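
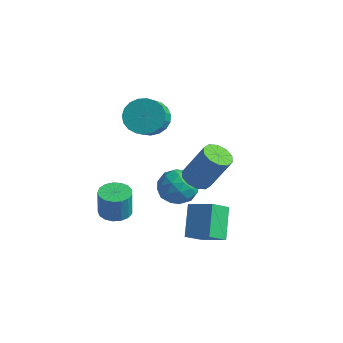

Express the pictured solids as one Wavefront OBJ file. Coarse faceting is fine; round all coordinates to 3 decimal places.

v -2.412 -2.265 -3.863
v -1.961 -1.568 -3.856
v -1.877 -1.639 -2.35
v -2.328 -2.335 -2.357
v -2.335 -1.439 -3.829
v -2.252 -1.509 -2.323
v -2.728 -1.499 -3.81
v -2.644 -1.569 -2.304
v -3.048 -1.734 -3.803
v -2.964 -1.805 -2.297
v -3.222 -2.091 -3.81
v -3.138 -2.162 -2.304
v -3.211 -2.488 -3.829
v -3.127 -2.558 -2.323
v -3.016 -2.834 -3.856
v -2.933 -2.904 -2.35
v -2.684 -3.049 -3.885
v -2.6 -3.119 -2.379
v -2.289 -3.084 -3.908
v -2.205 -3.155 -2.402
v -1.922 -2.932 -3.921
v -1.838 -3.003 -2.415
v -1.667 -2.627 -3.921
v -1.584 -2.698 -2.415
v -1.584 -2.239 -3.908
v -1.5 -2.31 -2.402
v -1.689 -1.857 -3.884
v -1.606 -1.927 -2.378
v -1.989 -0.264 2.038
v -1.054 -0.117 1.631
v -0.516 -1.089 2.515
v -1.451 -1.236 2.922
v -1.059 0.17 1.949
v -0.521 -0.802 2.833
v -1.224 0.382 2.283
v -0.687 -0.591 3.167
v -1.522 0.482 2.574
v -0.984 -0.491 3.458
v -1.901 0.453 2.772
v -1.363 -0.519 3.657
v -2.294 0.3 2.844
v -1.757 -0.672 3.728
v -2.635 0.05 2.776
v -2.097 -0.922 3.66
v -2.864 -0.255 2.58
v -2.327 -1.227 3.465
v -2.942 -0.561 2.291
v -2.404 -1.533 3.175
v -2.855 -0.815 1.958
v -2.317 -1.788 2.842
v -2.618 -0.975 1.639
v -2.08 -1.947 2.523
v -2.273 -1.011 1.388
v -1.735 -1.984 2.273
v -1.878 -0.919 1.25
v -1.34 -1.891 2.135
v -1.502 -0.713 1.249
v -0.965 -1.685 2.133
v -1.211 -0.429 1.383
v -0.673 -1.401 2.268
v -0.672 1.469 -2.493
v -0.055 0.893 -3.189
v -2.085 0.507 -2.951
v -1.468 -0.069 -3.647
v -1.322 -0.175 -2.568
v -0.448 0.419 -2.285
v -1.692 0.981 -3.855
v -0.818 1.575 -3.572
v -0.685 0.592 -4.03
v -0.457 -0.123 -3.235
v -1.683 1.523 -2.905
v -1.455 0.808 -2.11
v -0.239 1.265 -2.801
v -1.901 0.135 -3.339
v -1.815 0.072 -2.705
v -1.452 -0.266 -3.114
v -0.471 0.986 -2.27
v -0.108 0.648 -2.678
v -0.853 0.02 -2.314
v -2.032 0.752 -3.462
v -1.669 0.414 -3.87
v -0.688 1.666 -3.026
v -0.325 1.328 -3.435
v -1.287 1.38 -3.826
v -0.247 0.749 -3.704
v -1.078 0.185 -3.973
v -1.209 0.802 -4.096
v -0.696 1.151 -3.929
v -0.113 0.329 -3.237
v -0.943 -0.236 -3.506
v -0.857 -0.299 -2.872
v -0.344 0.051 -2.706
v -0.483 0.152 -3.731
v -1.197 1.636 -2.634
v -2.027 1.071 -2.903
v -1.796 1.349 -3.434
v -1.283 1.699 -3.268
v -1.062 1.215 -2.167
v -1.893 0.651 -2.436
v -1.444 0.249 -2.211
v -0.931 0.598 -2.044
v -1.657 1.248 -2.409
v 0.685 0.058 -1.179
v 1.399 -0.098 -1.481
v 2.308 0.386 0.417
v 1.595 0.542 0.719
v 1.303 0.375 -1.556
v 2.212 0.859 0.343
v 0.972 0.727 -1.487
v 1.881 1.211 0.412
v 0.531 0.823 -1.3
v 1.44 1.307 0.598
v 0.149 0.627 -1.068
v 1.058 1.111 0.831
v -0.028 0.214 -0.877
v 0.881 0.698 1.021
v 0.068 -0.259 -0.803
v 0.977 0.225 1.096
v 0.399 -0.611 -0.872
v 1.308 -0.127 1.027
v 0.84 -0.707 -1.058
v 1.749 -0.223 0.84
v 1.222 -0.511 -1.291
v 2.131 -0.027 0.608
v 2.01 -2.244 -3.289
v 1.246 -1.162 -2.012
v 2.152 -1.224 -4.067
v 1.388 -0.143 -2.789
v 3.292 -1.997 -2.731
v 2.528 -0.916 -1.453
v 3.434 -0.978 -3.508
v 2.67 0.104 -2.231
f 2 1 5
f 2 5 3
f 3 5 6
f 3 6 4
f 5 1 7
f 5 7 6
f 6 7 8
f 6 8 4
f 7 1 9
f 7 9 8
f 8 9 10
f 8 10 4
f 9 1 11
f 9 11 10
f 10 11 12
f 10 12 4
f 11 1 13
f 11 13 12
f 12 13 14
f 12 14 4
f 13 1 15
f 13 15 14
f 14 15 16
f 14 16 4
f 15 1 17
f 15 17 16
f 16 17 18
f 16 18 4
f 17 1 19
f 17 19 18
f 18 19 20
f 18 20 4
f 19 1 21
f 19 21 20
f 20 21 22
f 20 22 4
f 21 1 23
f 21 23 22
f 22 23 24
f 22 24 4
f 23 1 25
f 23 25 24
f 24 25 26
f 24 26 4
f 25 1 27
f 25 27 26
f 26 27 28
f 26 28 4
f 27 1 2
f 27 2 28
f 28 2 3
f 28 3 4
f 30 29 33
f 30 33 31
f 31 33 34
f 31 34 32
f 33 29 35
f 33 35 34
f 34 35 36
f 34 36 32
f 35 29 37
f 35 37 36
f 36 37 38
f 36 38 32
f 37 29 39
f 37 39 38
f 38 39 40
f 38 40 32
f 39 29 41
f 39 41 40
f 40 41 42
f 40 42 32
f 41 29 43
f 41 43 42
f 42 43 44
f 42 44 32
f 43 29 45
f 43 45 44
f 44 45 46
f 44 46 32
f 45 29 47
f 45 47 46
f 46 47 48
f 46 48 32
f 47 29 49
f 47 49 48
f 48 49 50
f 48 50 32
f 49 29 51
f 49 51 50
f 50 51 52
f 50 52 32
f 51 29 53
f 51 53 52
f 52 53 54
f 52 54 32
f 53 29 55
f 53 55 54
f 54 55 56
f 54 56 32
f 55 29 57
f 55 57 56
f 56 57 58
f 56 58 32
f 57 29 59
f 57 59 58
f 58 59 60
f 58 60 32
f 59 29 30
f 59 30 60
f 60 30 31
f 60 31 32
f 61 98 77
f 98 72 101
f 77 101 66
f 98 101 77
f 61 77 73
f 77 66 78
f 73 78 62
f 77 78 73
f 61 73 82
f 73 62 83
f 82 83 68
f 73 83 82
f 61 82 94
f 82 68 97
f 94 97 71
f 82 97 94
f 61 94 98
f 94 71 102
f 98 102 72
f 94 102 98
f 62 78 89
f 78 66 92
f 89 92 70
f 78 92 89
f 66 101 79
f 101 72 100
f 79 100 65
f 101 100 79
f 72 102 99
f 102 71 95
f 99 95 63
f 102 95 99
f 71 97 96
f 97 68 84
f 96 84 67
f 97 84 96
f 68 83 88
f 83 62 85
f 88 85 69
f 83 85 88
f 64 90 76
f 90 70 91
f 76 91 65
f 90 91 76
f 64 76 74
f 76 65 75
f 74 75 63
f 76 75 74
f 64 74 81
f 74 63 80
f 81 80 67
f 74 80 81
f 64 81 86
f 81 67 87
f 86 87 69
f 81 87 86
f 64 86 90
f 86 69 93
f 90 93 70
f 86 93 90
f 65 91 79
f 91 70 92
f 79 92 66
f 91 92 79
f 63 75 99
f 75 65 100
f 99 100 72
f 75 100 99
f 67 80 96
f 80 63 95
f 96 95 71
f 80 95 96
f 69 87 88
f 87 67 84
f 88 84 68
f 87 84 88
f 70 93 89
f 93 69 85
f 89 85 62
f 93 85 89
f 104 103 107
f 104 107 105
f 105 107 108
f 105 108 106
f 107 103 109
f 107 109 108
f 108 109 110
f 108 110 106
f 109 103 111
f 109 111 110
f 110 111 112
f 110 112 106
f 111 103 113
f 111 113 112
f 112 113 114
f 112 114 106
f 113 103 115
f 113 115 114
f 114 115 116
f 114 116 106
f 115 103 117
f 115 117 116
f 116 117 118
f 116 118 106
f 117 103 119
f 117 119 118
f 118 119 120
f 118 120 106
f 119 103 121
f 119 121 120
f 120 121 122
f 120 122 106
f 121 103 123
f 121 123 122
f 122 123 124
f 122 124 106
f 123 103 104
f 123 104 124
f 124 104 105
f 124 105 106
f 126 128 125
f 129 126 125
f 125 128 127
f 127 129 125
f 126 132 128
f 130 126 129
f 130 132 126
f 128 132 127
f 131 129 127
f 127 132 131
f 131 130 129
f 132 130 131



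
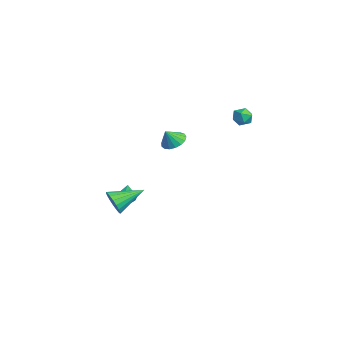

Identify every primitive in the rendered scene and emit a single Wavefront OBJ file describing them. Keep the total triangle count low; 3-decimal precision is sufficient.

v -0.981 4.241 3.142
v -0.355 4.03 3.318
v -1.245 3.21 2.842
v -0.619 2.999 3.018
v -1.061 3.198 3.5
v -0.898 3.835 3.685
v -0.702 3.405 2.475
v -0.539 4.042 2.66
v -0.183 3.513 2.906
v -0.405 3.385 3.54
v -1.195 3.855 2.62
v -1.417 3.727 3.254
v -2.663 -2.644 -3.304
v -2.442 -2.439 -2.797
v -3.837 -2.236 -2.956
v -2.419 -2.206 -2.994
v -2.462 -2.09 -3.273
v -2.559 -2.123 -3.561
v -2.683 -2.296 -3.78
v -2.803 -2.561 -3.871
v -2.885 -2.849 -3.811
v -2.908 -3.082 -3.614
v -2.865 -3.198 -3.335
v -2.768 -3.165 -3.047
v -2.643 -2.992 -2.828
v -2.524 -2.727 -2.737
v 0.974 -0.941 2.587
v 1.712 -1.06 2.4
v 1.106 -1.459 3.433
v 1.719 -0.745 2.592
v 1.556 -0.475 2.783
v 1.26 -0.312 2.929
v 0.898 -0.293 2.997
v 0.554 -0.422 2.971
v 0.306 -0.67 2.857
v 0.211 -0.98 2.682
v 0.291 -1.281 2.485
v 0.528 -1.504 2.311
v 0.867 -1.598 2.201
v 1.23 -1.541 2.179
v 1.535 -1.347 2.251
v 2.416 -4.77 -0.941
v 2.741 -5.031 -0.223
v 2.324 -3.01 -0.259
v 3.039 -4.939 -0.42
v 3.215 -4.814 -0.72
v 3.232 -4.68 -1.064
v 3.088 -4.564 -1.383
v 2.81 -4.488 -1.615
v 2.455 -4.469 -1.714
v 2.092 -4.509 -1.659
v 1.793 -4.601 -1.462
v 1.617 -4.726 -1.162
v 1.6 -4.86 -0.819
v 1.745 -4.977 -0.499
v 2.022 -5.052 -0.267
v 2.377 -5.071 -0.169
f 1 12 6
f 1 6 2
f 1 2 8
f 1 8 11
f 1 11 12
f 2 6 10
f 6 12 5
f 12 11 3
f 11 8 7
f 8 2 9
f 4 10 5
f 4 5 3
f 4 3 7
f 4 7 9
f 4 9 10
f 5 10 6
f 3 5 12
f 7 3 11
f 9 7 8
f 10 9 2
f 14 13 16
f 14 16 15
f 16 13 17
f 16 17 15
f 17 13 18
f 17 18 15
f 18 13 19
f 18 19 15
f 19 13 20
f 19 20 15
f 20 13 21
f 20 21 15
f 21 13 22
f 21 22 15
f 22 13 23
f 22 23 15
f 23 13 24
f 23 24 15
f 24 13 25
f 24 25 15
f 25 13 26
f 25 26 15
f 26 13 14
f 26 14 15
f 28 27 30
f 28 30 29
f 30 27 31
f 30 31 29
f 31 27 32
f 31 32 29
f 32 27 33
f 32 33 29
f 33 27 34
f 33 34 29
f 34 27 35
f 34 35 29
f 35 27 36
f 35 36 29
f 36 27 37
f 36 37 29
f 37 27 38
f 37 38 29
f 38 27 39
f 38 39 29
f 39 27 40
f 39 40 29
f 40 27 41
f 40 41 29
f 41 27 28
f 41 28 29
f 43 42 45
f 43 45 44
f 45 42 46
f 45 46 44
f 46 42 47
f 46 47 44
f 47 42 48
f 47 48 44
f 48 42 49
f 48 49 44
f 49 42 50
f 49 50 44
f 50 42 51
f 50 51 44
f 51 42 52
f 51 52 44
f 52 42 53
f 52 53 44
f 53 42 54
f 53 54 44
f 54 42 55
f 54 55 44
f 55 42 56
f 55 56 44
f 56 42 57
f 56 57 44
f 57 42 43
f 57 43 44



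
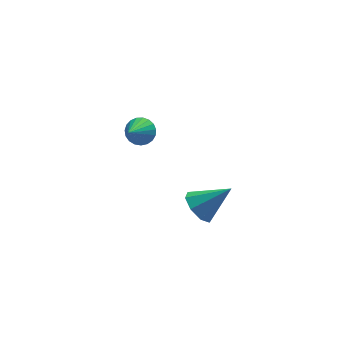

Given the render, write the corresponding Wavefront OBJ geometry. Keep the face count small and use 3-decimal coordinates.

v -0.017 -1.847 -0.261
v 0.596 -1.975 -1.015
v 1.497 -2.033 1.001
v 0.524 -1.253 -0.823
v 0.135 -0.88 -0.301
v -0.343 -1.073 0.244
v -0.63 -1.72 0.493
v -0.558 -2.441 0.301
v -0.169 -2.815 -0.221
v 0.309 -2.621 -0.766
v -1.306 4.573 -0.014
v -0.637 4.533 0.458
v -2.174 3.407 1.114
v -0.807 4.794 0.597
v -1.063 5.017 0.631
v -1.361 5.163 0.553
v -1.65 5.207 0.377
v -1.879 5.141 0.133
v -2.009 4.978 -0.136
v -2.018 4.744 -0.384
v -1.904 4.481 -0.569
v -1.686 4.234 -0.657
v -1.403 4.045 -0.634
v -1.103 3.948 -0.504
v -0.838 3.959 -0.29
v -0.655 4.076 -0.027
v -0.584 4.279 0.237
f 2 1 4
f 2 4 3
f 4 1 5
f 4 5 3
f 5 1 6
f 5 6 3
f 6 1 7
f 6 7 3
f 7 1 8
f 7 8 3
f 8 1 9
f 8 9 3
f 9 1 10
f 9 10 3
f 10 1 2
f 10 2 3
f 12 11 14
f 12 14 13
f 14 11 15
f 14 15 13
f 15 11 16
f 15 16 13
f 16 11 17
f 16 17 13
f 17 11 18
f 17 18 13
f 18 11 19
f 18 19 13
f 19 11 20
f 19 20 13
f 20 11 21
f 20 21 13
f 21 11 22
f 21 22 13
f 22 11 23
f 22 23 13
f 23 11 24
f 23 24 13
f 24 11 25
f 24 25 13
f 25 11 26
f 25 26 13
f 26 11 27
f 26 27 13
f 27 11 12
f 27 12 13



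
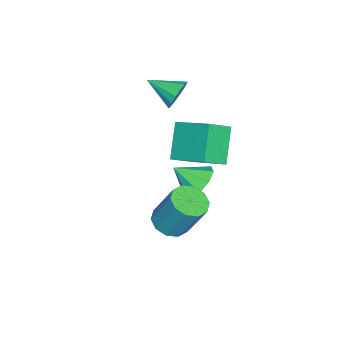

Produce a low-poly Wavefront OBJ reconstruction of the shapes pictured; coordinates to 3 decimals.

v -0.792 0.72 2.6
v -0.156 2.501 3.49
v -1.713 1.417 1.864
v -1.077 3.198 2.753
v 0.537 0.962 1.167
v 1.173 2.743 2.056
v -0.384 1.659 0.43
v 0.252 3.44 1.32
v -2.148 1.365 -2.666
v -1.194 1.742 -2.443
v -1.912 0.215 -1.734
v -1.678 2.013 -1.987
v -2.382 1.981 -1.848
v -2.976 1.661 -2.092
v -3.184 1.202 -2.605
v -2.906 0.82 -3.147
v -2.274 0.693 -3.463
v -1.583 0.881 -3.407
v -1.157 1.295 -3.004
v 2.422 1.653 -1.329
v 3.027 2.232 -1.685
v 3.224 3.206 0.233
v 2.618 2.627 0.589
v 2.515 2.456 -1.746
v 2.712 3.43 0.172
v 1.967 2.374 -1.648
v 2.164 3.348 0.27
v 1.593 2.016 -1.428
v 1.79 2.99 0.49
v 1.535 1.52 -1.17
v 1.732 2.494 0.748
v 1.816 1.074 -0.973
v 2.013 2.048 0.945
v 2.328 0.85 -0.912
v 2.525 1.824 1.006
v 2.876 0.932 -1.01
v 3.073 1.906 0.908
v 3.25 1.29 -1.23
v 3.447 2.264 0.688
v 3.308 1.786 -1.488
v 3.505 2.76 0.43
v -3.058 0.022 2.493
v -2.7 0.272 3.21
v -3.142 -1.502 3.067
v -3.127 0.32 3.275
v -3.536 0.288 3.13
v -3.817 0.185 2.815
v -3.894 0.037 2.413
v -3.748 -0.114 2.033
v -3.417 -0.229 1.776
v -2.989 -0.277 1.711
v -2.58 -0.245 1.855
v -2.3 -0.142 2.171
v -2.222 0.006 2.572
v -2.369 0.157 2.953
f 2 4 1
f 5 2 1
f 1 4 3
f 3 5 1
f 2 8 4
f 6 2 5
f 6 8 2
f 4 8 3
f 7 5 3
f 3 8 7
f 7 6 5
f 8 6 7
f 10 9 12
f 10 12 11
f 12 9 13
f 12 13 11
f 13 9 14
f 13 14 11
f 14 9 15
f 14 15 11
f 15 9 16
f 15 16 11
f 16 9 17
f 16 17 11
f 17 9 18
f 17 18 11
f 18 9 19
f 18 19 11
f 19 9 10
f 19 10 11
f 21 20 24
f 21 24 22
f 22 24 25
f 22 25 23
f 24 20 26
f 24 26 25
f 25 26 27
f 25 27 23
f 26 20 28
f 26 28 27
f 27 28 29
f 27 29 23
f 28 20 30
f 28 30 29
f 29 30 31
f 29 31 23
f 30 20 32
f 30 32 31
f 31 32 33
f 31 33 23
f 32 20 34
f 32 34 33
f 33 34 35
f 33 35 23
f 34 20 36
f 34 36 35
f 35 36 37
f 35 37 23
f 36 20 38
f 36 38 37
f 37 38 39
f 37 39 23
f 38 20 40
f 38 40 39
f 39 40 41
f 39 41 23
f 40 20 21
f 40 21 41
f 41 21 22
f 41 22 23
f 43 42 45
f 43 45 44
f 45 42 46
f 45 46 44
f 46 42 47
f 46 47 44
f 47 42 48
f 47 48 44
f 48 42 49
f 48 49 44
f 49 42 50
f 49 50 44
f 50 42 51
f 50 51 44
f 51 42 52
f 51 52 44
f 52 42 53
f 52 53 44
f 53 42 54
f 53 54 44
f 54 42 55
f 54 55 44
f 55 42 43
f 55 43 44



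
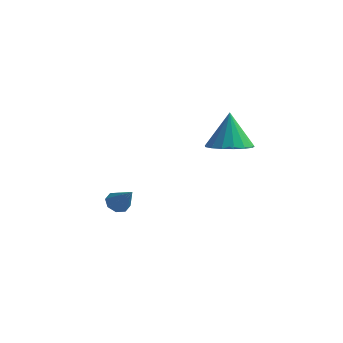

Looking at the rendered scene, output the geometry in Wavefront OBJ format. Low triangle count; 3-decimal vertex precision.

v 1.344 2.012 3.256
v 1.848 1.34 3.518
v 1.136 2.428 4.724
v 2.121 1.657 3.467
v 2.216 2.055 3.368
v 2.112 2.443 3.243
v 1.831 2.733 3.121
v 1.439 2.858 3.03
v 1.026 2.789 2.991
v 0.685 2.542 3.012
v 0.496 2.174 3.089
v 0.5 1.769 3.205
v 0.699 1.42 3.332
v 1.045 1.206 3.441
v 1.46 1.177 3.508
v -3.431 2.408 -0.88
v -3.064 2.705 -1.098
v -2.609 2.052 0.02
v -3.278 2.901 -0.825
v -3.581 2.809 -0.585
v -3.797 2.481 -0.518
v -3.798 2.11 -0.662
v -3.585 1.914 -0.935
v -3.281 2.007 -1.175
v -3.066 2.334 -1.243
f 2 1 4
f 2 4 3
f 4 1 5
f 4 5 3
f 5 1 6
f 5 6 3
f 6 1 7
f 6 7 3
f 7 1 8
f 7 8 3
f 8 1 9
f 8 9 3
f 9 1 10
f 9 10 3
f 10 1 11
f 10 11 3
f 11 1 12
f 11 12 3
f 12 1 13
f 12 13 3
f 13 1 14
f 13 14 3
f 14 1 15
f 14 15 3
f 15 1 2
f 15 2 3
f 17 16 19
f 17 19 18
f 19 16 20
f 19 20 18
f 20 16 21
f 20 21 18
f 21 16 22
f 21 22 18
f 22 16 23
f 22 23 18
f 23 16 24
f 23 24 18
f 24 16 25
f 24 25 18
f 25 16 17
f 25 17 18



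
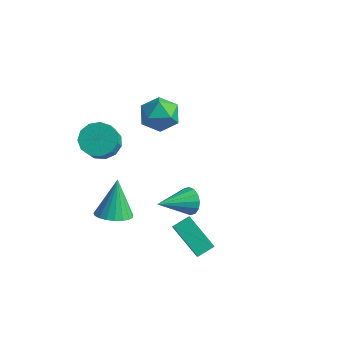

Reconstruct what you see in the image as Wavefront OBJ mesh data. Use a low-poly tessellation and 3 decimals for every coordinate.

v 1.837 -2.063 -0.625
v 2.39 -2.7 0.27
v 2.189 -1.256 -0.269
v 2.743 -1.893 0.626
v 3.477 -2.267 -1.786
v 4.031 -2.904 -0.891
v 3.83 -1.46 -1.43
v 4.383 -2.097 -0.535
v -2.849 3.799 1.492
v -1.89 3.193 1.442
v -3.67 2.427 2.398
v -2.711 1.821 2.348
v -2.762 2.75 2.998
v -2.254 3.598 2.438
v -3.306 2.022 1.402
v -2.798 2.87 0.842
v -2.172 2.094 1.386
v -1.836 2.545 2.373
v -3.724 3.075 1.467
v -3.388 3.526 2.454
v -1.379 -2.574 -1.292
v -0.496 -2.172 -1.284
v -1.781 -1.726 0.632
v -0.718 -1.884 -1.458
v -1.054 -1.714 -1.603
v -1.446 -1.694 -1.694
v -1.827 -1.825 -1.715
v -2.13 -2.086 -1.664
v -2.303 -2.432 -1.548
v -2.317 -2.802 -1.388
v -2.168 -3.132 -1.211
v -1.883 -3.366 -1.048
v -1.51 -3.463 -0.927
v -1.115 -3.406 -0.869
v -0.765 -3.206 -0.885
v -0.522 -2.896 -0.97
v -0.427 -2.53 -1.111
v 2.052 -0.991 0.692
v 2.407 -1.37 0.097
v 1.428 -2.669 1.388
v 2.688 -1.352 0.393
v 2.799 -1.237 0.77
v 2.709 -1.056 1.125
v 2.444 -0.858 1.365
v 2.073 -0.696 1.425
v 1.697 -0.612 1.288
v 1.416 -0.631 0.992
v 1.305 -0.746 0.615
v 1.394 -0.926 0.259
v 1.66 -1.124 0.02
v 2.03 -1.287 -0.04
v -2.696 -1.738 3.061
v -1.798 -1.798 2.672
v -1.406 -2.541 3.69
v -2.304 -2.482 4.079
v -1.798 -1.352 2.997
v -1.406 -2.095 4.016
v -2.082 -1.028 3.343
v -1.69 -1.771 4.361
v -2.562 -0.93 3.599
v -2.17 -1.674 4.617
v -3.084 -1.089 3.684
v -2.692 -1.832 4.702
v -3.483 -1.454 3.571
v -3.091 -2.197 4.59
v -3.632 -1.909 3.297
v -3.24 -2.652 4.315
v -3.484 -2.31 2.947
v -3.092 -3.053 3.965
v -3.086 -2.53 2.634
v -2.694 -3.273 3.652
v -2.564 -2.498 2.456
v -2.172 -3.241 3.474
v -2.084 -2.225 2.47
v -1.692 -2.968 3.488
f 2 4 1
f 5 2 1
f 1 4 3
f 3 5 1
f 2 8 4
f 6 2 5
f 6 8 2
f 4 8 3
f 7 5 3
f 3 8 7
f 7 6 5
f 8 6 7
f 9 20 14
f 9 14 10
f 9 10 16
f 9 16 19
f 9 19 20
f 10 14 18
f 14 20 13
f 20 19 11
f 19 16 15
f 16 10 17
f 12 18 13
f 12 13 11
f 12 11 15
f 12 15 17
f 12 17 18
f 13 18 14
f 11 13 20
f 15 11 19
f 17 15 16
f 18 17 10
f 22 21 24
f 22 24 23
f 24 21 25
f 24 25 23
f 25 21 26
f 25 26 23
f 26 21 27
f 26 27 23
f 27 21 28
f 27 28 23
f 28 21 29
f 28 29 23
f 29 21 30
f 29 30 23
f 30 21 31
f 30 31 23
f 31 21 32
f 31 32 23
f 32 21 33
f 32 33 23
f 33 21 34
f 33 34 23
f 34 21 35
f 34 35 23
f 35 21 36
f 35 36 23
f 36 21 37
f 36 37 23
f 37 21 22
f 37 22 23
f 39 38 41
f 39 41 40
f 41 38 42
f 41 42 40
f 42 38 43
f 42 43 40
f 43 38 44
f 43 44 40
f 44 38 45
f 44 45 40
f 45 38 46
f 45 46 40
f 46 38 47
f 46 47 40
f 47 38 48
f 47 48 40
f 48 38 49
f 48 49 40
f 49 38 50
f 49 50 40
f 50 38 51
f 50 51 40
f 51 38 39
f 51 39 40
f 53 52 56
f 53 56 54
f 54 56 57
f 54 57 55
f 56 52 58
f 56 58 57
f 57 58 59
f 57 59 55
f 58 52 60
f 58 60 59
f 59 60 61
f 59 61 55
f 60 52 62
f 60 62 61
f 61 62 63
f 61 63 55
f 62 52 64
f 62 64 63
f 63 64 65
f 63 65 55
f 64 52 66
f 64 66 65
f 65 66 67
f 65 67 55
f 66 52 68
f 66 68 67
f 67 68 69
f 67 69 55
f 68 52 70
f 68 70 69
f 69 70 71
f 69 71 55
f 70 52 72
f 70 72 71
f 71 72 73
f 71 73 55
f 72 52 74
f 72 74 73
f 73 74 75
f 73 75 55
f 74 52 53
f 74 53 75
f 75 53 54
f 75 54 55



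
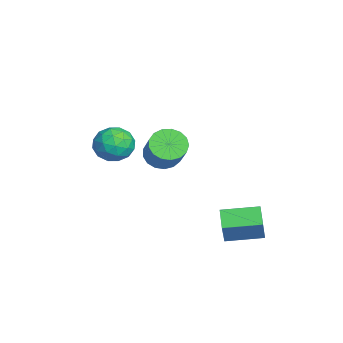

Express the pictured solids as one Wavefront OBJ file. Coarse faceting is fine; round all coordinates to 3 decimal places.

v -4.422 0.522 -1.695
v -3.777 0.571 -2.335
v -2.432 0.766 -0.965
v -3.078 0.718 -0.325
v -3.897 0.985 -2.277
v -2.553 1.181 -0.906
v -4.138 1.294 -2.085
v -2.793 1.489 -0.714
v -4.443 1.425 -1.804
v -3.098 1.621 -0.433
v -4.744 1.35 -1.498
v -3.399 1.546 -0.127
v -4.971 1.085 -1.237
v -3.626 1.281 0.133
v -5.073 0.691 -1.081
v -3.728 0.887 0.289
v -5.025 0.259 -1.066
v -3.68 0.455 0.304
v -4.839 -0.114 -1.195
v -3.495 0.082 0.175
v -4.558 -0.34 -1.439
v -3.213 -0.145 -0.068
v -4.246 -0.369 -1.741
v -2.901 -0.174 -0.37
v -3.974 -0.194 -2.033
v -2.629 0.001 -0.662
v -3.805 0.145 -2.247
v -2.46 0.341 -0.877
v -0.6 -1.304 0.581
v 0.297 -1.251 0.966
v -1.017 -2.349 1.694
v -0.12 -2.296 2.079
v -0.725 -1.53 2.142
v -0.467 -0.885 1.454
v -0.253 -2.715 1.206
v 0.005 -2.07 0.518
v 0.512 -2.123 1.353
v 0.22 -1.391 1.931
v -0.94 -2.209 0.729
v -1.232 -1.477 1.307
v -0.115 -1.186 0.676
v -0.605 -2.414 1.984
v -0.96 -1.964 2.021
v -0.433 -1.933 2.248
v -0.564 -0.971 0.962
v -0.037 -0.939 1.189
v -0.637 -1.103 1.88
v -0.683 -2.661 1.471
v -0.156 -2.629 1.698
v -0.287 -1.667 0.412
v 0.24 -1.636 0.639
v -0.083 -2.497 0.78
v 0.538 -1.668 1.129
v 0.294 -2.281 1.784
v 0.215 -2.528 1.271
v 0.367 -2.149 0.866
v 0.367 -1.237 1.469
v 0.122 -1.851 2.124
v -0.233 -1.401 2.16
v -0.082 -1.021 1.756
v 0.493 -1.75 1.696
v -0.842 -1.749 0.536
v -1.087 -2.363 1.191
v -0.638 -2.579 0.904
v -0.487 -2.199 0.5
v -1.014 -1.319 0.876
v -1.258 -1.932 1.531
v -1.087 -1.451 1.794
v -0.935 -1.072 1.389
v -1.213 -1.85 0.964
v -0.522 2.887 -3.946
v 0.156 2.701 -2.656
v -0.428 4.632 -3.744
v 0.25 4.447 -2.453
v 0.47 2.893 -4.467
v 1.148 2.708 -3.176
v 0.564 4.639 -4.264
v 1.242 4.453 -2.974
f 2 1 5
f 2 5 3
f 3 5 6
f 3 6 4
f 5 1 7
f 5 7 6
f 6 7 8
f 6 8 4
f 7 1 9
f 7 9 8
f 8 9 10
f 8 10 4
f 9 1 11
f 9 11 10
f 10 11 12
f 10 12 4
f 11 1 13
f 11 13 12
f 12 13 14
f 12 14 4
f 13 1 15
f 13 15 14
f 14 15 16
f 14 16 4
f 15 1 17
f 15 17 16
f 16 17 18
f 16 18 4
f 17 1 19
f 17 19 18
f 18 19 20
f 18 20 4
f 19 1 21
f 19 21 20
f 20 21 22
f 20 22 4
f 21 1 23
f 21 23 22
f 22 23 24
f 22 24 4
f 23 1 25
f 23 25 24
f 24 25 26
f 24 26 4
f 25 1 27
f 25 27 26
f 26 27 28
f 26 28 4
f 27 1 2
f 27 2 28
f 28 2 3
f 28 3 4
f 29 66 45
f 66 40 69
f 45 69 34
f 66 69 45
f 29 45 41
f 45 34 46
f 41 46 30
f 45 46 41
f 29 41 50
f 41 30 51
f 50 51 36
f 41 51 50
f 29 50 62
f 50 36 65
f 62 65 39
f 50 65 62
f 29 62 66
f 62 39 70
f 66 70 40
f 62 70 66
f 30 46 57
f 46 34 60
f 57 60 38
f 46 60 57
f 34 69 47
f 69 40 68
f 47 68 33
f 69 68 47
f 40 70 67
f 70 39 63
f 67 63 31
f 70 63 67
f 39 65 64
f 65 36 52
f 64 52 35
f 65 52 64
f 36 51 56
f 51 30 53
f 56 53 37
f 51 53 56
f 32 58 44
f 58 38 59
f 44 59 33
f 58 59 44
f 32 44 42
f 44 33 43
f 42 43 31
f 44 43 42
f 32 42 49
f 42 31 48
f 49 48 35
f 42 48 49
f 32 49 54
f 49 35 55
f 54 55 37
f 49 55 54
f 32 54 58
f 54 37 61
f 58 61 38
f 54 61 58
f 33 59 47
f 59 38 60
f 47 60 34
f 59 60 47
f 31 43 67
f 43 33 68
f 67 68 40
f 43 68 67
f 35 48 64
f 48 31 63
f 64 63 39
f 48 63 64
f 37 55 56
f 55 35 52
f 56 52 36
f 55 52 56
f 38 61 57
f 61 37 53
f 57 53 30
f 61 53 57
f 72 74 71
f 75 72 71
f 71 74 73
f 73 75 71
f 72 78 74
f 76 72 75
f 76 78 72
f 74 78 73
f 77 75 73
f 73 78 77
f 77 76 75
f 78 76 77



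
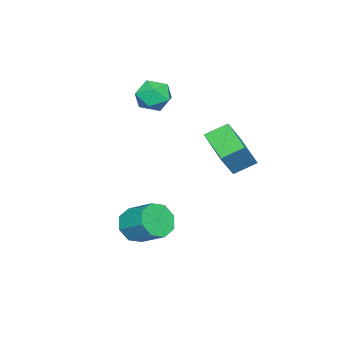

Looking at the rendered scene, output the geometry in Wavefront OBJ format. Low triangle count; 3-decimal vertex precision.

v 2.097 -0.454 -2.926
v 2.626 -1.057 -2.188
v 2.992 0.45 -1.217
v 2.463 1.054 -1.954
v 3.127 -0.786 -2.798
v 3.493 0.721 -1.826
v 3.025 -0.32 -3.482
v 3.391 1.187 -2.511
v 2.379 0.068 -3.841
v 2.745 1.575 -2.869
v 1.568 0.15 -3.663
v 1.934 1.657 -2.692
v 1.067 -0.121 -3.054
v 1.433 1.386 -2.082
v 1.169 -0.587 -2.369
v 1.535 0.92 -1.398
v 1.815 -0.975 -2.011
v 2.181 0.532 -1.039
v -2.888 -1.191 3.603
v -2.469 -1.875 4.393
v -3.731 -2.605 2.827
v -3.312 -3.289 3.617
v -4.093 -2.526 3.889
v -3.571 -1.652 4.369
v -2.629 -2.828 2.851
v -2.107 -1.954 3.331
v -2.309 -2.886 3.928
v -3.214 -2.699 4.57
v -2.986 -1.781 2.65
v -3.891 -1.594 3.292
v -2.856 2.922 1.763
v -1.648 2.792 3.377
v -1.652 4.444 0.985
v -0.445 4.313 2.599
v -2.075 1.967 1.101
v -0.868 1.836 2.715
v -0.872 3.488 0.323
v 0.336 3.358 1.937
f 2 1 5
f 2 5 3
f 3 5 6
f 3 6 4
f 5 1 7
f 5 7 6
f 6 7 8
f 6 8 4
f 7 1 9
f 7 9 8
f 8 9 10
f 8 10 4
f 9 1 11
f 9 11 10
f 10 11 12
f 10 12 4
f 11 1 13
f 11 13 12
f 12 13 14
f 12 14 4
f 13 1 15
f 13 15 14
f 14 15 16
f 14 16 4
f 15 1 17
f 15 17 16
f 16 17 18
f 16 18 4
f 17 1 2
f 17 2 18
f 18 2 3
f 18 3 4
f 19 30 24
f 19 24 20
f 19 20 26
f 19 26 29
f 19 29 30
f 20 24 28
f 24 30 23
f 30 29 21
f 29 26 25
f 26 20 27
f 22 28 23
f 22 23 21
f 22 21 25
f 22 25 27
f 22 27 28
f 23 28 24
f 21 23 30
f 25 21 29
f 27 25 26
f 28 27 20
f 32 34 31
f 35 32 31
f 31 34 33
f 33 35 31
f 32 38 34
f 36 32 35
f 36 38 32
f 34 38 33
f 37 35 33
f 33 38 37
f 37 36 35
f 38 36 37



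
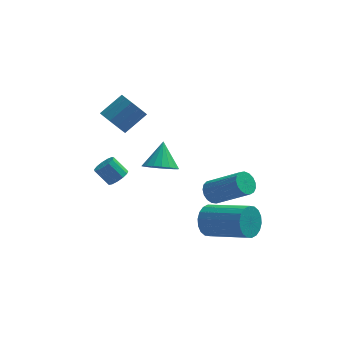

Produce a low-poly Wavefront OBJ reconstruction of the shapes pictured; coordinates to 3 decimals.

v 3.269 -0.536 -2.831
v 3.699 -0.433 -3.266
v 5.1 -1.202 -2.064
v 4.671 -1.304 -1.629
v 3.699 -0.183 -3.106
v 5.1 -0.952 -1.904
v 3.6 -0.014 -2.884
v 5.002 -0.783 -1.681
v 3.426 0.036 -2.649
v 4.827 -0.733 -1.446
v 3.216 -0.045 -2.455
v 4.617 -0.814 -1.253
v 3.018 -0.239 -2.348
v 4.419 -1.007 -1.146
v 2.878 -0.5 -2.352
v 4.279 -1.269 -1.15
v 2.827 -0.77 -2.465
v 4.228 -1.538 -1.263
v 2.878 -0.986 -2.663
v 4.279 -1.754 -1.46
v 3.018 -1.099 -2.898
v 4.419 -1.867 -1.696
v 3.216 -1.082 -3.119
v 4.618 -1.851 -1.916
v 3.426 -0.941 -3.273
v 4.828 -1.71 -2.071
v 3.601 -0.707 -3.327
v 5.002 -1.475 -2.124
v -1.024 -0.552 1.805
v -0.563 -0.505 1.216
v 0.364 0.059 1.985
v -0.096 0.012 2.575
v -0.786 -0.146 1.221
v 0.142 0.418 1.99
v -1.084 0.084 1.412
v -0.157 0.648 2.182
v -1.363 0.112 1.728
v -0.436 0.676 2.497
v -1.535 -0.07 2.069
v -0.608 0.493 2.838
v -1.544 -0.406 2.325
v -0.617 0.158 3.095
v -1.388 -0.788 2.417
v -0.461 -0.224 3.186
v -1.116 -1.095 2.315
v -0.189 -0.531 3.084
v -0.815 -1.229 2.05
v 0.112 -0.666 2.82
v -0.58 -1.149 1.708
v 0.347 -0.585 2.478
v -0.486 -0.879 1.397
v 0.441 -0.315 2.166
v 0.994 -0.536 -1.151
v 1.663 -0.94 -0.903
v 1.146 0.356 -0.109
v 1.799 -0.692 -1.134
v 1.776 -0.414 -1.369
v 1.598 -0.159 -1.56
v 1.3 0.021 -1.671
v 0.942 0.09 -1.679
v 0.594 0.036 -1.582
v 0.326 -0.131 -1.4
v 0.19 -0.379 -1.169
v 0.213 -0.657 -0.934
v 0.391 -0.912 -0.743
v 0.689 -1.092 -0.632
v 1.047 -1.161 -0.624
v 1.395 -1.107 -0.721
v -0.839 0.359 -2.509
v -0.402 0.519 -2.198
v -1.023 0.781 -1.46
v -1.461 0.621 -1.771
v -0.491 0.772 -2.363
v -1.112 1.034 -1.625
v -0.691 0.895 -2.575
v -1.312 1.157 -1.836
v -0.938 0.847 -2.765
v -1.559 1.109 -2.027
v -1.153 0.645 -2.875
v -1.774 0.907 -2.136
v -1.269 0.351 -2.868
v -1.89 0.613 -2.129
v -1.249 0.06 -2.748
v -1.87 0.322 -2.009
v -1.098 -0.136 -2.552
v -1.719 0.126 -1.813
v -0.866 -0.175 -2.342
v -1.487 0.087 -1.603
v -0.625 -0.044 -2.186
v -1.246 0.218 -1.447
v -0.452 0.214 -2.132
v -1.073 0.476 -1.393
v 3.023 -3.077 -2.659
v 3.431 -2.914 -3.34
v 5.124 -3.98 -2.581
v 4.717 -4.143 -1.901
v 3.512 -2.634 -3.128
v 5.206 -3.699 -2.37
v 3.497 -2.441 -2.824
v 5.191 -3.507 -2.066
v 3.388 -2.375 -2.487
v 5.082 -3.44 -1.728
v 3.206 -2.447 -2.184
v 4.9 -3.513 -1.425
v 2.989 -2.645 -1.975
v 4.683 -3.71 -1.217
v 2.778 -2.928 -1.902
v 4.472 -3.993 -1.143
v 2.616 -3.24 -1.979
v 4.309 -4.306 -1.22
v 2.534 -3.521 -2.19
v 4.228 -4.586 -1.432
v 2.549 -3.713 -2.494
v 4.243 -4.779 -1.736
v 2.658 -3.78 -2.832
v 4.352 -4.845 -2.073
v 2.84 -3.707 -3.135
v 4.534 -4.773 -2.376
v 3.057 -3.51 -3.343
v 4.751 -4.575 -2.585
v 3.268 -3.227 -3.417
v 4.962 -4.292 -2.658
f 2 1 5
f 2 5 3
f 3 5 6
f 3 6 4
f 5 1 7
f 5 7 6
f 6 7 8
f 6 8 4
f 7 1 9
f 7 9 8
f 8 9 10
f 8 10 4
f 9 1 11
f 9 11 10
f 10 11 12
f 10 12 4
f 11 1 13
f 11 13 12
f 12 13 14
f 12 14 4
f 13 1 15
f 13 15 14
f 14 15 16
f 14 16 4
f 15 1 17
f 15 17 16
f 16 17 18
f 16 18 4
f 17 1 19
f 17 19 18
f 18 19 20
f 18 20 4
f 19 1 21
f 19 21 20
f 20 21 22
f 20 22 4
f 21 1 23
f 21 23 22
f 22 23 24
f 22 24 4
f 23 1 25
f 23 25 24
f 24 25 26
f 24 26 4
f 25 1 27
f 25 27 26
f 26 27 28
f 26 28 4
f 27 1 2
f 27 2 28
f 28 2 3
f 28 3 4
f 30 29 33
f 30 33 31
f 31 33 34
f 31 34 32
f 33 29 35
f 33 35 34
f 34 35 36
f 34 36 32
f 35 29 37
f 35 37 36
f 36 37 38
f 36 38 32
f 37 29 39
f 37 39 38
f 38 39 40
f 38 40 32
f 39 29 41
f 39 41 40
f 40 41 42
f 40 42 32
f 41 29 43
f 41 43 42
f 42 43 44
f 42 44 32
f 43 29 45
f 43 45 44
f 44 45 46
f 44 46 32
f 45 29 47
f 45 47 46
f 46 47 48
f 46 48 32
f 47 29 49
f 47 49 48
f 48 49 50
f 48 50 32
f 49 29 51
f 49 51 50
f 50 51 52
f 50 52 32
f 51 29 30
f 51 30 52
f 52 30 31
f 52 31 32
f 54 53 56
f 54 56 55
f 56 53 57
f 56 57 55
f 57 53 58
f 57 58 55
f 58 53 59
f 58 59 55
f 59 53 60
f 59 60 55
f 60 53 61
f 60 61 55
f 61 53 62
f 61 62 55
f 62 53 63
f 62 63 55
f 63 53 64
f 63 64 55
f 64 53 65
f 64 65 55
f 65 53 66
f 65 66 55
f 66 53 67
f 66 67 55
f 67 53 68
f 67 68 55
f 68 53 54
f 68 54 55
f 70 69 73
f 70 73 71
f 71 73 74
f 71 74 72
f 73 69 75
f 73 75 74
f 74 75 76
f 74 76 72
f 75 69 77
f 75 77 76
f 76 77 78
f 76 78 72
f 77 69 79
f 77 79 78
f 78 79 80
f 78 80 72
f 79 69 81
f 79 81 80
f 80 81 82
f 80 82 72
f 81 69 83
f 81 83 82
f 82 83 84
f 82 84 72
f 83 69 85
f 83 85 84
f 84 85 86
f 84 86 72
f 85 69 87
f 85 87 86
f 86 87 88
f 86 88 72
f 87 69 89
f 87 89 88
f 88 89 90
f 88 90 72
f 89 69 91
f 89 91 90
f 90 91 92
f 90 92 72
f 91 69 70
f 91 70 92
f 92 70 71
f 92 71 72
f 94 93 97
f 94 97 95
f 95 97 98
f 95 98 96
f 97 93 99
f 97 99 98
f 98 99 100
f 98 100 96
f 99 93 101
f 99 101 100
f 100 101 102
f 100 102 96
f 101 93 103
f 101 103 102
f 102 103 104
f 102 104 96
f 103 93 105
f 103 105 104
f 104 105 106
f 104 106 96
f 105 93 107
f 105 107 106
f 106 107 108
f 106 108 96
f 107 93 109
f 107 109 108
f 108 109 110
f 108 110 96
f 109 93 111
f 109 111 110
f 110 111 112
f 110 112 96
f 111 93 113
f 111 113 112
f 112 113 114
f 112 114 96
f 113 93 115
f 113 115 114
f 114 115 116
f 114 116 96
f 115 93 117
f 115 117 116
f 116 117 118
f 116 118 96
f 117 93 119
f 117 119 118
f 118 119 120
f 118 120 96
f 119 93 121
f 119 121 120
f 120 121 122
f 120 122 96
f 121 93 94
f 121 94 122
f 122 94 95
f 122 95 96



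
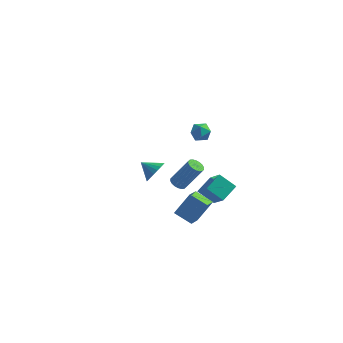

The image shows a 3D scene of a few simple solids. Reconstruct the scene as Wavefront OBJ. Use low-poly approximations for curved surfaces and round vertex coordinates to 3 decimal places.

v 0.626 0.242 3.648
v 0.998 0.744 3.795
v 1.382 -0.404 3.945
v 1.754 0.098 4.092
v 1.233 -0.031 4.444
v 0.766 0.369 4.261
v 1.614 -0.029 3.479
v 1.147 0.371 3.296
v 1.608 0.577 3.691
v 1.373 0.575 4.288
v 1.007 -0.235 3.452
v 0.772 -0.237 4.049
v -0.741 2.648 -2.55
v -0.435 2.25 -2.684
v 0.528 2.474 -1.144
v 0.221 2.872 -1.01
v -0.327 2.432 -2.778
v 0.636 2.656 -1.238
v -0.301 2.656 -2.827
v 0.662 2.88 -1.287
v -0.362 2.879 -2.821
v 0.6 3.103 -1.281
v -0.499 3.057 -2.761
v 0.464 3.281 -1.221
v -0.683 3.153 -2.66
v 0.28 3.377 -1.12
v -0.879 3.149 -2.537
v 0.084 3.373 -0.997
v -1.048 3.046 -2.416
v -0.085 3.27 -0.876
v -1.156 2.864 -2.322
v -0.193 3.088 -0.782
v -1.182 2.64 -2.273
v -0.219 2.864 -0.733
v -1.12 2.417 -2.279
v -0.158 2.641 -0.739
v -0.984 2.239 -2.339
v -0.021 2.463 -0.799
v -0.8 2.143 -2.44
v 0.163 2.367 -0.9
v -0.604 2.147 -2.563
v 0.359 2.371 -1.023
v 1.374 -2.22 -1.702
v 0.357 -1.968 -1.251
v 1.387 -1.09 -2.304
v 0.371 -0.838 -1.853
v 2.049 -1.602 -0.527
v 1.033 -1.35 -0.076
v 2.063 -0.472 -1.129
v 1.046 -0.22 -0.678
v 0.085 3.669 -3.859
v 0.858 2.748 -2.744
v 0.55 4.684 -3.343
v 1.323 3.763 -2.228
v 1.057 3.597 -4.592
v 1.83 2.676 -3.477
v 1.522 4.612 -4.076
v 2.295 3.691 -2.961
v -2.297 3.545 -2.625
v -1.91 3.968 -2.081
v -3.203 3.695 -2.095
v -1.998 4.199 -2.297
v -2.138 4.317 -2.57
v -2.305 4.302 -2.852
v -2.471 4.156 -3.095
v -2.607 3.904 -3.257
v -2.689 3.59 -3.309
v -2.704 3.269 -3.243
v -2.648 2.995 -3.07
v -2.531 2.816 -2.82
v -2.374 2.764 -2.536
v -2.204 2.847 -2.268
v -2.05 3.05 -2.061
v -1.938 3.339 -1.952
v -1.889 3.664 -1.959
f 1 12 6
f 1 6 2
f 1 2 8
f 1 8 11
f 1 11 12
f 2 6 10
f 6 12 5
f 12 11 3
f 11 8 7
f 8 2 9
f 4 10 5
f 4 5 3
f 4 3 7
f 4 7 9
f 4 9 10
f 5 10 6
f 3 5 12
f 7 3 11
f 9 7 8
f 10 9 2
f 14 13 17
f 14 17 15
f 15 17 18
f 15 18 16
f 17 13 19
f 17 19 18
f 18 19 20
f 18 20 16
f 19 13 21
f 19 21 20
f 20 21 22
f 20 22 16
f 21 13 23
f 21 23 22
f 22 23 24
f 22 24 16
f 23 13 25
f 23 25 24
f 24 25 26
f 24 26 16
f 25 13 27
f 25 27 26
f 26 27 28
f 26 28 16
f 27 13 29
f 27 29 28
f 28 29 30
f 28 30 16
f 29 13 31
f 29 31 30
f 30 31 32
f 30 32 16
f 31 13 33
f 31 33 32
f 32 33 34
f 32 34 16
f 33 13 35
f 33 35 34
f 34 35 36
f 34 36 16
f 35 13 37
f 35 37 36
f 36 37 38
f 36 38 16
f 37 13 39
f 37 39 38
f 38 39 40
f 38 40 16
f 39 13 41
f 39 41 40
f 40 41 42
f 40 42 16
f 41 13 14
f 41 14 42
f 42 14 15
f 42 15 16
f 44 46 43
f 47 44 43
f 43 46 45
f 45 47 43
f 44 50 46
f 48 44 47
f 48 50 44
f 46 50 45
f 49 47 45
f 45 50 49
f 49 48 47
f 50 48 49
f 52 54 51
f 55 52 51
f 51 54 53
f 53 55 51
f 52 58 54
f 56 52 55
f 56 58 52
f 54 58 53
f 57 55 53
f 53 58 57
f 57 56 55
f 58 56 57
f 60 59 62
f 60 62 61
f 62 59 63
f 62 63 61
f 63 59 64
f 63 64 61
f 64 59 65
f 64 65 61
f 65 59 66
f 65 66 61
f 66 59 67
f 66 67 61
f 67 59 68
f 67 68 61
f 68 59 69
f 68 69 61
f 69 59 70
f 69 70 61
f 70 59 71
f 70 71 61
f 71 59 72
f 71 72 61
f 72 59 73
f 72 73 61
f 73 59 74
f 73 74 61
f 74 59 75
f 74 75 61
f 75 59 60
f 75 60 61



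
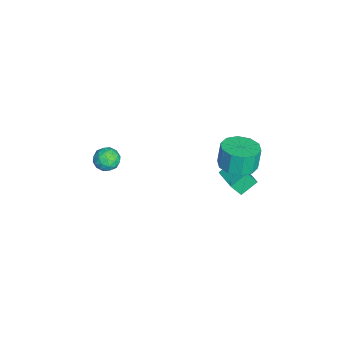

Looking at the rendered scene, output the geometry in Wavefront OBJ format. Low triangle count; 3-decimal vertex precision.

v -1.009 -3.634 -2.17
v -0.356 -3.443 -2.478
v -0.424 -4.237 -1.302
v 0.229 -4.046 -1.61
v -0.195 -3.527 -1.283
v -0.557 -3.154 -1.819
v -0.223 -4.526 -1.961
v -0.585 -4.153 -2.497
v 0.13 -3.995 -2.348
v 0.147 -3.377 -1.93
v -0.927 -4.303 -1.85
v -0.91 -3.685 -1.432
v -0.734 -3.485 -2.4
v -0.046 -4.195 -1.38
v -0.296 -3.889 -1.188
v 0.088 -3.777 -1.369
v -0.852 -3.315 -2.013
v -0.468 -3.203 -2.194
v -0.374 -3.252 -1.492
v -0.312 -4.477 -1.586
v 0.072 -4.365 -1.767
v -0.868 -3.903 -2.411
v -0.484 -3.791 -2.592
v -0.406 -4.428 -2.288
v -0.065 -3.698 -2.505
v 0.279 -4.052 -1.995
v 0.014 -4.334 -2.201
v -0.199 -4.115 -2.516
v -0.055 -3.334 -2.259
v 0.289 -3.689 -1.749
v 0.04 -3.384 -1.557
v -0.173 -3.164 -1.872
v 0.231 -3.659 -2.183
v -1.069 -3.991 -2.031
v -0.725 -4.346 -1.521
v -0.607 -4.516 -1.908
v -0.82 -4.296 -2.223
v -1.059 -3.628 -1.785
v -0.715 -3.982 -1.275
v -0.581 -3.565 -1.264
v -0.794 -3.346 -1.579
v -1.011 -4.021 -1.597
v -0.847 1.814 -3.455
v -1.338 2.628 -2.863
v -0.905 2.355 -4.246
v -1.396 3.169 -3.654
v 0.516 2.411 -3.146
v 0.025 3.225 -2.554
v 0.458 2.952 -3.937
v -0.033 3.766 -3.345
v 0.941 2.708 -0.734
v 1.817 2.236 -0.505
v 1.574 2.381 0.723
v 0.699 2.852 0.494
v 1.935 2.853 -0.555
v 1.692 2.998 0.673
v 1.674 3.415 -0.673
v 1.431 3.56 0.555
v 1.133 3.706 -0.814
v 0.89 3.851 0.414
v 0.519 3.616 -0.925
v 0.276 3.761 0.303
v 0.066 3.179 -0.963
v -0.177 3.324 0.265
v -0.052 2.562 -0.913
v -0.295 2.707 0.315
v 0.209 2 -0.795
v -0.034 2.145 0.433
v 0.75 1.709 -0.654
v 0.507 1.854 0.574
v 1.364 1.799 -0.543
v 1.121 1.944 0.685
f 1 38 17
f 38 12 41
f 17 41 6
f 38 41 17
f 1 17 13
f 17 6 18
f 13 18 2
f 17 18 13
f 1 13 22
f 13 2 23
f 22 23 8
f 13 23 22
f 1 22 34
f 22 8 37
f 34 37 11
f 22 37 34
f 1 34 38
f 34 11 42
f 38 42 12
f 34 42 38
f 2 18 29
f 18 6 32
f 29 32 10
f 18 32 29
f 6 41 19
f 41 12 40
f 19 40 5
f 41 40 19
f 12 42 39
f 42 11 35
f 39 35 3
f 42 35 39
f 11 37 36
f 37 8 24
f 36 24 7
f 37 24 36
f 8 23 28
f 23 2 25
f 28 25 9
f 23 25 28
f 4 30 16
f 30 10 31
f 16 31 5
f 30 31 16
f 4 16 14
f 16 5 15
f 14 15 3
f 16 15 14
f 4 14 21
f 14 3 20
f 21 20 7
f 14 20 21
f 4 21 26
f 21 7 27
f 26 27 9
f 21 27 26
f 4 26 30
f 26 9 33
f 30 33 10
f 26 33 30
f 5 31 19
f 31 10 32
f 19 32 6
f 31 32 19
f 3 15 39
f 15 5 40
f 39 40 12
f 15 40 39
f 7 20 36
f 20 3 35
f 36 35 11
f 20 35 36
f 9 27 28
f 27 7 24
f 28 24 8
f 27 24 28
f 10 33 29
f 33 9 25
f 29 25 2
f 33 25 29
f 44 46 43
f 47 44 43
f 43 46 45
f 45 47 43
f 44 50 46
f 48 44 47
f 48 50 44
f 46 50 45
f 49 47 45
f 45 50 49
f 49 48 47
f 50 48 49
f 52 51 55
f 52 55 53
f 53 55 56
f 53 56 54
f 55 51 57
f 55 57 56
f 56 57 58
f 56 58 54
f 57 51 59
f 57 59 58
f 58 59 60
f 58 60 54
f 59 51 61
f 59 61 60
f 60 61 62
f 60 62 54
f 61 51 63
f 61 63 62
f 62 63 64
f 62 64 54
f 63 51 65
f 63 65 64
f 64 65 66
f 64 66 54
f 65 51 67
f 65 67 66
f 66 67 68
f 66 68 54
f 67 51 69
f 67 69 68
f 68 69 70
f 68 70 54
f 69 51 71
f 69 71 70
f 70 71 72
f 70 72 54
f 71 51 52
f 71 52 72
f 72 52 53
f 72 53 54



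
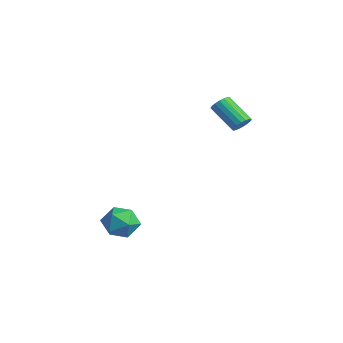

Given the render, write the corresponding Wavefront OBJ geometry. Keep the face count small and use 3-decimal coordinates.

v -0.271 -3.066 -2.244
v 0.373 -2.577 -2.715
v 0.807 -3.603 -1.325
v 1.451 -3.114 -1.796
v 0.818 -2.668 -1.27
v 0.152 -2.337 -1.838
v 1.028 -3.843 -2.202
v 0.362 -3.512 -2.77
v 1.176 -3.057 -2.689
v 1.046 -2.332 -2.113
v 0.134 -3.848 -1.927
v 0.004 -3.123 -1.351
v 1.478 2.36 3.089
v 1.827 2.123 3.393
v 0.671 1.683 4.375
v 0.322 1.92 4.071
v 1.816 2.355 3.484
v 0.66 1.914 4.466
v 1.728 2.587 3.484
v 0.571 2.147 4.467
v 1.582 2.768 3.394
v 0.426 2.328 4.377
v 1.413 2.855 3.234
v 0.257 2.415 4.216
v 1.259 2.829 3.041
v 0.102 2.389 4.023
v 1.155 2.696 2.858
v -0.002 2.255 3.841
v 1.125 2.485 2.729
v -0.032 2.045 3.711
v 1.176 2.246 2.682
v 0.019 1.806 3.664
v 1.296 2.033 2.728
v 0.14 1.593 3.71
v 1.458 1.895 2.857
v 0.302 1.455 3.839
v 1.625 1.864 3.039
v 0.468 1.423 4.021
v 1.758 1.946 3.232
v 0.602 1.506 4.215
f 1 12 6
f 1 6 2
f 1 2 8
f 1 8 11
f 1 11 12
f 2 6 10
f 6 12 5
f 12 11 3
f 11 8 7
f 8 2 9
f 4 10 5
f 4 5 3
f 4 3 7
f 4 7 9
f 4 9 10
f 5 10 6
f 3 5 12
f 7 3 11
f 9 7 8
f 10 9 2
f 14 13 17
f 14 17 15
f 15 17 18
f 15 18 16
f 17 13 19
f 17 19 18
f 18 19 20
f 18 20 16
f 19 13 21
f 19 21 20
f 20 21 22
f 20 22 16
f 21 13 23
f 21 23 22
f 22 23 24
f 22 24 16
f 23 13 25
f 23 25 24
f 24 25 26
f 24 26 16
f 25 13 27
f 25 27 26
f 26 27 28
f 26 28 16
f 27 13 29
f 27 29 28
f 28 29 30
f 28 30 16
f 29 13 31
f 29 31 30
f 30 31 32
f 30 32 16
f 31 13 33
f 31 33 32
f 32 33 34
f 32 34 16
f 33 13 35
f 33 35 34
f 34 35 36
f 34 36 16
f 35 13 37
f 35 37 36
f 36 37 38
f 36 38 16
f 37 13 39
f 37 39 38
f 38 39 40
f 38 40 16
f 39 13 14
f 39 14 40
f 40 14 15
f 40 15 16



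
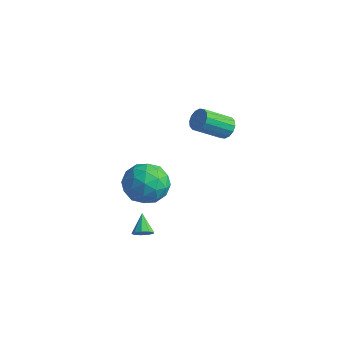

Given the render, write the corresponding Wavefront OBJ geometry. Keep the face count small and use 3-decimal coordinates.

v 3.848 -2.895 -1.054
v 4.275 -2.612 -0.918
v 3.212 -2.265 -0.366
v 4.113 -2.462 -1.206
v 3.827 -2.515 -1.422
v 3.551 -2.745 -1.467
v 3.414 -3.046 -1.318
v 3.48 -3.276 -1.046
v 3.718 -3.328 -0.778
v 4.018 -3.178 -0.639
v 4.238 -2.895 -0.695
v 2.816 4.135 1.787
v 3.122 3.682 1.418
v 2.451 2.392 2.443
v 2.144 2.845 2.813
v 3.346 3.762 1.664
v 2.674 2.471 2.689
v 3.427 3.941 1.943
v 2.755 2.65 2.969
v 3.345 4.173 2.18
v 2.673 2.882 3.206
v 3.121 4.394 2.312
v 2.449 3.103 3.338
v 2.815 4.546 2.304
v 2.143 3.256 3.329
v 2.509 4.588 2.157
v 1.838 3.298 3.182
v 2.286 4.509 1.911
v 1.614 3.218 2.936
v 2.205 4.33 1.631
v 1.533 3.039 2.657
v 2.287 4.098 1.394
v 1.615 2.807 2.42
v 2.511 3.877 1.262
v 1.839 2.586 2.288
v 2.817 3.724 1.271
v 2.145 2.434 2.296
v 2.086 0.114 0.749
v 2.679 -0.618 1.524
v 1.901 -1.382 -0.524
v 2.494 -2.114 0.251
v 1.375 -1.713 0.526
v 1.49 -0.788 1.313
v 3.09 -1.212 -0.313
v 3.205 -0.287 0.474
v 3.3 -1.437 0.867
v 2.24 -1.747 1.386
v 2.34 -0.253 -0.386
v 1.28 -0.563 0.133
v 2.399 -0.12 1.248
v 2.181 -1.88 -0.248
v 1.524 -1.644 -0.086
v 1.872 -2.074 0.369
v 1.7 -0.22 1.124
v 2.049 -0.651 1.58
v 1.282 -1.295 0.993
v 2.531 -1.349 -0.58
v 2.88 -1.78 -0.124
v 2.708 0.074 0.631
v 3.056 -0.356 1.086
v 3.298 -0.705 0.007
v 3.112 -1.032 1.318
v 3.003 -1.912 0.569
v 3.354 -1.382 0.238
v 3.421 -0.838 0.701
v 2.489 -1.215 1.622
v 2.38 -2.094 0.874
v 1.723 -1.858 1.036
v 1.79 -1.315 1.498
v 2.854 -1.696 1.237
v 2.2 0.094 0.126
v 2.091 -0.785 -0.622
v 2.79 -0.685 -0.498
v 2.857 -0.142 -0.036
v 1.577 -0.088 0.431
v 1.468 -0.968 -0.318
v 1.159 -1.162 0.299
v 1.226 -0.618 0.762
v 1.726 -0.304 -0.237
f 2 1 4
f 2 4 3
f 4 1 5
f 4 5 3
f 5 1 6
f 5 6 3
f 6 1 7
f 6 7 3
f 7 1 8
f 7 8 3
f 8 1 9
f 8 9 3
f 9 1 10
f 9 10 3
f 10 1 11
f 10 11 3
f 11 1 2
f 11 2 3
f 13 12 16
f 13 16 14
f 14 16 17
f 14 17 15
f 16 12 18
f 16 18 17
f 17 18 19
f 17 19 15
f 18 12 20
f 18 20 19
f 19 20 21
f 19 21 15
f 20 12 22
f 20 22 21
f 21 22 23
f 21 23 15
f 22 12 24
f 22 24 23
f 23 24 25
f 23 25 15
f 24 12 26
f 24 26 25
f 25 26 27
f 25 27 15
f 26 12 28
f 26 28 27
f 27 28 29
f 27 29 15
f 28 12 30
f 28 30 29
f 29 30 31
f 29 31 15
f 30 12 32
f 30 32 31
f 31 32 33
f 31 33 15
f 32 12 34
f 32 34 33
f 33 34 35
f 33 35 15
f 34 12 36
f 34 36 35
f 35 36 37
f 35 37 15
f 36 12 13
f 36 13 37
f 37 13 14
f 37 14 15
f 38 75 54
f 75 49 78
f 54 78 43
f 75 78 54
f 38 54 50
f 54 43 55
f 50 55 39
f 54 55 50
f 38 50 59
f 50 39 60
f 59 60 45
f 50 60 59
f 38 59 71
f 59 45 74
f 71 74 48
f 59 74 71
f 38 71 75
f 71 48 79
f 75 79 49
f 71 79 75
f 39 55 66
f 55 43 69
f 66 69 47
f 55 69 66
f 43 78 56
f 78 49 77
f 56 77 42
f 78 77 56
f 49 79 76
f 79 48 72
f 76 72 40
f 79 72 76
f 48 74 73
f 74 45 61
f 73 61 44
f 74 61 73
f 45 60 65
f 60 39 62
f 65 62 46
f 60 62 65
f 41 67 53
f 67 47 68
f 53 68 42
f 67 68 53
f 41 53 51
f 53 42 52
f 51 52 40
f 53 52 51
f 41 51 58
f 51 40 57
f 58 57 44
f 51 57 58
f 41 58 63
f 58 44 64
f 63 64 46
f 58 64 63
f 41 63 67
f 63 46 70
f 67 70 47
f 63 70 67
f 42 68 56
f 68 47 69
f 56 69 43
f 68 69 56
f 40 52 76
f 52 42 77
f 76 77 49
f 52 77 76
f 44 57 73
f 57 40 72
f 73 72 48
f 57 72 73
f 46 64 65
f 64 44 61
f 65 61 45
f 64 61 65
f 47 70 66
f 70 46 62
f 66 62 39
f 70 62 66



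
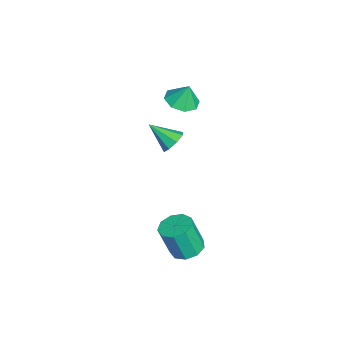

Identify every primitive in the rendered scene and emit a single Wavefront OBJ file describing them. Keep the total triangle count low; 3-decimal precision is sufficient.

v -3.501 -1.816 1.626
v -2.98 -1.075 1.34
v -3.379 -1.444 2.814
v -3.691 -0.922 1.366
v -4.29 -1.293 1.544
v -4.428 -1.97 1.771
v -4.022 -2.557 1.913
v -3.312 -2.71 1.887
v -2.712 -2.339 1.709
v -2.575 -1.662 1.482
v 2.982 -1.441 -4.272
v 3.889 -1.507 -4.302
v 3.905 -2.106 -2.498
v 2.998 -2.039 -2.468
v 3.723 -0.938 -4.111
v 3.739 -1.537 -2.308
v 3.211 -0.604 -3.996
v 3.227 -1.203 -2.193
v 2.591 -0.662 -4.01
v 2.607 -1.26 -2.206
v 2.154 -1.084 -4.146
v 2.17 -1.682 -2.343
v 2.105 -1.673 -4.341
v 2.121 -2.271 -2.538
v 2.466 -2.153 -4.504
v 2.482 -2.752 -2.7
v 3.068 -2.3 -4.558
v 3.084 -2.899 -2.755
v 3.63 -2.045 -4.478
v 3.646 -2.644 -2.675
v -2.927 -2.225 -1.303
v -2.364 -2.045 -0.794
v -3.413 -3.495 -0.317
v -2.876 -1.76 -0.679
v -3.418 -1.747 -0.929
v -3.672 -2.014 -1.398
v -3.49 -2.404 -1.812
v -2.978 -2.689 -1.927
v -2.437 -2.702 -1.677
v -2.182 -2.435 -1.207
f 2 1 4
f 2 4 3
f 4 1 5
f 4 5 3
f 5 1 6
f 5 6 3
f 6 1 7
f 6 7 3
f 7 1 8
f 7 8 3
f 8 1 9
f 8 9 3
f 9 1 10
f 9 10 3
f 10 1 2
f 10 2 3
f 12 11 15
f 12 15 13
f 13 15 16
f 13 16 14
f 15 11 17
f 15 17 16
f 16 17 18
f 16 18 14
f 17 11 19
f 17 19 18
f 18 19 20
f 18 20 14
f 19 11 21
f 19 21 20
f 20 21 22
f 20 22 14
f 21 11 23
f 21 23 22
f 22 23 24
f 22 24 14
f 23 11 25
f 23 25 24
f 24 25 26
f 24 26 14
f 25 11 27
f 25 27 26
f 26 27 28
f 26 28 14
f 27 11 29
f 27 29 28
f 28 29 30
f 28 30 14
f 29 11 12
f 29 12 30
f 30 12 13
f 30 13 14
f 32 31 34
f 32 34 33
f 34 31 35
f 34 35 33
f 35 31 36
f 35 36 33
f 36 31 37
f 36 37 33
f 37 31 38
f 37 38 33
f 38 31 39
f 38 39 33
f 39 31 40
f 39 40 33
f 40 31 32
f 40 32 33



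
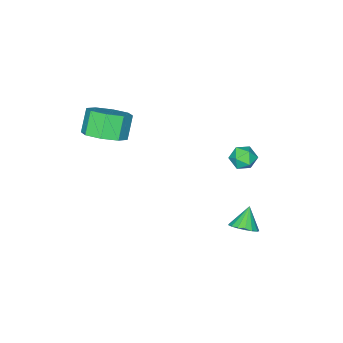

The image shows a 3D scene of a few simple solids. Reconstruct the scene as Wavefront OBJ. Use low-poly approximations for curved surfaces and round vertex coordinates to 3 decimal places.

v -1.693 3.696 -3.929
v -1.096 3.488 -3.544
v -2.407 3.384 -2.991
v -1.136 3.83 -3.461
v -1.303 4.141 -3.485
v -1.56 4.351 -3.611
v -1.847 4.41 -3.809
v -2.099 4.306 -4.036
v -2.258 4.062 -4.237
v -2.287 3.734 -4.369
v -2.18 3.398 -4.399
v -1.962 3.13 -4.322
v -1.682 2.992 -4.155
v -1.404 3.015 -3.936
v -1.193 3.194 -3.716
v 1.729 -1.95 1.531
v 2.435 -1.406 2.157
v 1.738 -1.765 3.256
v 1.031 -2.31 2.629
v 1.797 -0.93 1.907
v 1.1 -1.289 3.006
v 1.119 -1.052 1.437
v 0.421 -1.411 2.536
v 0.798 -1.7 1.022
v 0.101 -2.06 2.121
v 1.022 -2.495 0.904
v 0.325 -2.854 2.003
v 1.66 -2.971 1.154
v 0.963 -3.33 2.253
v 2.339 -2.849 1.624
v 1.641 -3.208 2.723
v 2.659 -2.2 2.039
v 1.962 -2.56 3.138
v -2.667 3.08 -0.222
v -2.351 2.575 -0.636
v -3.489 2.305 0.096
v -3.173 1.8 -0.318
v -2.842 2.035 0.283
v -2.334 2.514 0.087
v -3.506 2.366 -0.627
v -2.998 2.845 -0.823
v -2.87 2.134 -0.886
v -2.459 1.929 -0.324
v -3.381 2.951 -0.216
v -2.97 2.746 0.346
f 2 1 4
f 2 4 3
f 4 1 5
f 4 5 3
f 5 1 6
f 5 6 3
f 6 1 7
f 6 7 3
f 7 1 8
f 7 8 3
f 8 1 9
f 8 9 3
f 9 1 10
f 9 10 3
f 10 1 11
f 10 11 3
f 11 1 12
f 11 12 3
f 12 1 13
f 12 13 3
f 13 1 14
f 13 14 3
f 14 1 15
f 14 15 3
f 15 1 2
f 15 2 3
f 17 16 20
f 17 20 18
f 18 20 21
f 18 21 19
f 20 16 22
f 20 22 21
f 21 22 23
f 21 23 19
f 22 16 24
f 22 24 23
f 23 24 25
f 23 25 19
f 24 16 26
f 24 26 25
f 25 26 27
f 25 27 19
f 26 16 28
f 26 28 27
f 27 28 29
f 27 29 19
f 28 16 30
f 28 30 29
f 29 30 31
f 29 31 19
f 30 16 32
f 30 32 31
f 31 32 33
f 31 33 19
f 32 16 17
f 32 17 33
f 33 17 18
f 33 18 19
f 34 45 39
f 34 39 35
f 34 35 41
f 34 41 44
f 34 44 45
f 35 39 43
f 39 45 38
f 45 44 36
f 44 41 40
f 41 35 42
f 37 43 38
f 37 38 36
f 37 36 40
f 37 40 42
f 37 42 43
f 38 43 39
f 36 38 45
f 40 36 44
f 42 40 41
f 43 42 35



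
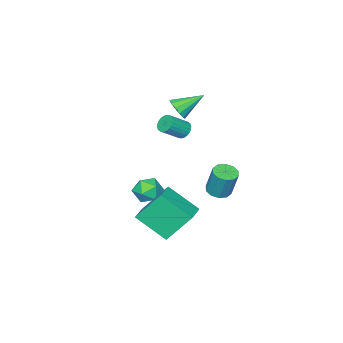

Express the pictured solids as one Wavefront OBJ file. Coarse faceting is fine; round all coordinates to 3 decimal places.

v -1.875 1.933 1.28
v -1.536 2.315 1.026
v -0.526 1.948 1.827
v -0.865 1.567 2.08
v -1.622 2.436 1.191
v -0.612 2.07 1.991
v -1.747 2.481 1.37
v -0.737 2.115 2.17
v -1.892 2.443 1.534
v -0.881 2.076 2.335
v -2.034 2.327 1.66
v -1.023 1.96 2.461
v -2.151 2.151 1.728
v -1.141 1.784 2.529
v -2.227 1.942 1.728
v -1.217 1.575 2.528
v -2.249 1.732 1.66
v -1.239 1.365 2.46
v -2.214 1.552 1.533
v -1.204 1.185 2.334
v -2.128 1.43 1.369
v -1.118 1.064 2.169
v -2.003 1.385 1.19
v -0.993 1.019 1.99
v -1.859 1.424 1.025
v -0.848 1.057 1.826
v -1.717 1.54 0.899
v -0.706 1.173 1.7
v -1.599 1.716 0.831
v -0.589 1.349 1.632
v -1.523 1.925 0.832
v -0.513 1.558 1.632
v -1.501 2.135 0.9
v -0.491 1.768 1.7
v -1.03 3.795 -3.555
v -0.46 2.15 -2.293
v 0.179 4.409 -3.301
v 0.749 2.765 -2.039
v -0.149 2.775 -5.281
v 0.421 1.131 -4.019
v 1.06 3.39 -5.027
v 1.63 1.745 -3.765
v -2.073 1.322 2.508
v -1.611 1.878 2.611
v -3.247 2.138 3.372
v -1.813 1.958 2.261
v -2.097 1.836 1.99
v -2.374 1.551 1.883
v -2.555 1.193 1.975
v -2.584 0.876 2.236
v -2.45 0.701 2.583
v -2.197 0.723 2.907
v -1.904 0.935 3.103
v -1.666 1.27 3.111
v -1.556 1.621 2.928
v -2.799 3.58 -3.059
v -2.173 3.255 -2.978
v -2.115 3.776 -1.34
v -2.741 4.1 -1.421
v -2.096 3.667 -3.112
v -2.038 4.187 -1.473
v -2.288 4.045 -3.225
v -2.23 4.565 -1.586
v -2.675 4.245 -3.275
v -2.617 4.765 -1.636
v -3.11 4.192 -3.242
v -3.052 4.712 -1.604
v -3.425 3.904 -3.14
v -3.367 4.425 -1.502
v -3.502 3.493 -3.007
v -3.444 4.013 -1.368
v -3.31 3.115 -2.894
v -3.252 3.635 -1.255
v -2.923 2.915 -2.844
v -2.865 3.435 -1.205
v -2.488 2.968 -2.876
v -2.43 3.488 -1.238
v -1.2 0.521 -2.716
v -0.59 1.187 -2.762
v -0.65 -0.067 -3.938
v -0.04 0.599 -3.984
v 0.015 -0.02 -3.327
v -0.325 0.344 -2.572
v -0.915 0.776 -4.128
v -1.255 1.14 -3.373
v -0.414 1.345 -3.635
v 0.161 0.853 -3.14
v -1.401 0.267 -3.56
v -0.826 -0.225 -3.065
f 2 1 5
f 2 5 3
f 3 5 6
f 3 6 4
f 5 1 7
f 5 7 6
f 6 7 8
f 6 8 4
f 7 1 9
f 7 9 8
f 8 9 10
f 8 10 4
f 9 1 11
f 9 11 10
f 10 11 12
f 10 12 4
f 11 1 13
f 11 13 12
f 12 13 14
f 12 14 4
f 13 1 15
f 13 15 14
f 14 15 16
f 14 16 4
f 15 1 17
f 15 17 16
f 16 17 18
f 16 18 4
f 17 1 19
f 17 19 18
f 18 19 20
f 18 20 4
f 19 1 21
f 19 21 20
f 20 21 22
f 20 22 4
f 21 1 23
f 21 23 22
f 22 23 24
f 22 24 4
f 23 1 25
f 23 25 24
f 24 25 26
f 24 26 4
f 25 1 27
f 25 27 26
f 26 27 28
f 26 28 4
f 27 1 29
f 27 29 28
f 28 29 30
f 28 30 4
f 29 1 31
f 29 31 30
f 30 31 32
f 30 32 4
f 31 1 33
f 31 33 32
f 32 33 34
f 32 34 4
f 33 1 2
f 33 2 34
f 34 2 3
f 34 3 4
f 36 38 35
f 39 36 35
f 35 38 37
f 37 39 35
f 36 42 38
f 40 36 39
f 40 42 36
f 38 42 37
f 41 39 37
f 37 42 41
f 41 40 39
f 42 40 41
f 44 43 46
f 44 46 45
f 46 43 47
f 46 47 45
f 47 43 48
f 47 48 45
f 48 43 49
f 48 49 45
f 49 43 50
f 49 50 45
f 50 43 51
f 50 51 45
f 51 43 52
f 51 52 45
f 52 43 53
f 52 53 45
f 53 43 54
f 53 54 45
f 54 43 55
f 54 55 45
f 55 43 44
f 55 44 45
f 57 56 60
f 57 60 58
f 58 60 61
f 58 61 59
f 60 56 62
f 60 62 61
f 61 62 63
f 61 63 59
f 62 56 64
f 62 64 63
f 63 64 65
f 63 65 59
f 64 56 66
f 64 66 65
f 65 66 67
f 65 67 59
f 66 56 68
f 66 68 67
f 67 68 69
f 67 69 59
f 68 56 70
f 68 70 69
f 69 70 71
f 69 71 59
f 70 56 72
f 70 72 71
f 71 72 73
f 71 73 59
f 72 56 74
f 72 74 73
f 73 74 75
f 73 75 59
f 74 56 76
f 74 76 75
f 75 76 77
f 75 77 59
f 76 56 57
f 76 57 77
f 77 57 58
f 77 58 59
f 78 89 83
f 78 83 79
f 78 79 85
f 78 85 88
f 78 88 89
f 79 83 87
f 83 89 82
f 89 88 80
f 88 85 84
f 85 79 86
f 81 87 82
f 81 82 80
f 81 80 84
f 81 84 86
f 81 86 87
f 82 87 83
f 80 82 89
f 84 80 88
f 86 84 85
f 87 86 79



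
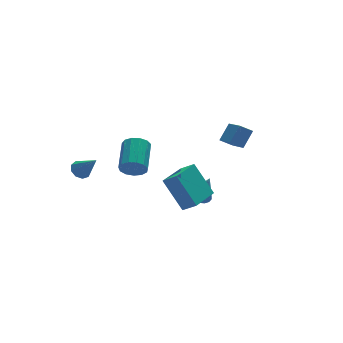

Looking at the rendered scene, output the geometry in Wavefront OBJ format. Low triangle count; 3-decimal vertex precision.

v 1.128 -0.316 -0.611
v 1.726 -0.154 -0.647
v 1.372 -0.844 1.071
v 1.591 0.092 -0.55
v 1.351 0.245 -0.467
v 1.059 0.269 -0.418
v 0.783 0.159 -0.412
v 0.587 -0.059 -0.452
v 0.514 -0.336 -0.529
v 0.582 -0.609 -0.624
v 0.775 -0.815 -0.716
v 1.049 -0.906 -0.785
v 1.341 -0.862 -0.813
v 1.584 -0.693 -0.796
v 1.723 -0.438 -0.736
v -1.522 -3.218 1.201
v -2.024 -2.006 2.853
v 0.049 -2.218 0.944
v -0.453 -1.005 2.596
v -1.047 -3.815 1.784
v -1.549 -2.602 3.436
v 0.524 -2.814 1.527
v 0.022 -1.602 3.179
v -2.377 0.633 2.172
v -1.899 0.598 1.556
v -0.945 2.092 2.213
v -1.423 2.127 2.828
v -2.231 0.862 1.44
v -1.277 2.355 2.097
v -2.61 1.052 1.556
v -1.655 2.546 2.213
v -2.914 1.11 1.868
v -1.96 2.604 2.524
v -3.049 1.017 2.276
v -2.094 2.51 2.932
v -2.969 0.801 2.651
v -2.015 2.295 3.307
v -2.702 0.533 2.874
v -1.748 2.026 3.53
v -2.332 0.296 2.873
v -1.378 1.789 3.53
v -1.976 0.166 2.651
v -1.022 1.66 3.307
v -1.747 0.185 2.276
v -0.793 1.678 2.932
v -1.719 0.346 1.868
v -0.764 1.84 2.524
v -3.797 4.127 0.312
v -3.217 4.372 0.287
v -3.323 3.133 1.568
v -3.461 4.599 0.559
v -3.862 4.606 0.716
v -4.233 4.389 0.684
v -4.4 4.049 0.478
v -4.284 3.746 0.194
v -3.941 3.621 -0.034
v -3.53 3.733 -0.1
v -3.244 4.029 0.026
v 2.765 -0.524 3.254
v 3.537 -0.171 4.116
v 3.072 1.155 2.29
v 3.845 1.508 3.152
v 3.375 -0.868 2.848
v 4.148 -0.515 3.71
v 3.683 0.811 1.884
v 4.455 1.164 2.746
f 2 1 4
f 2 4 3
f 4 1 5
f 4 5 3
f 5 1 6
f 5 6 3
f 6 1 7
f 6 7 3
f 7 1 8
f 7 8 3
f 8 1 9
f 8 9 3
f 9 1 10
f 9 10 3
f 10 1 11
f 10 11 3
f 11 1 12
f 11 12 3
f 12 1 13
f 12 13 3
f 13 1 14
f 13 14 3
f 14 1 15
f 14 15 3
f 15 1 2
f 15 2 3
f 17 19 16
f 20 17 16
f 16 19 18
f 18 20 16
f 17 23 19
f 21 17 20
f 21 23 17
f 19 23 18
f 22 20 18
f 18 23 22
f 22 21 20
f 23 21 22
f 25 24 28
f 25 28 26
f 26 28 29
f 26 29 27
f 28 24 30
f 28 30 29
f 29 30 31
f 29 31 27
f 30 24 32
f 30 32 31
f 31 32 33
f 31 33 27
f 32 24 34
f 32 34 33
f 33 34 35
f 33 35 27
f 34 24 36
f 34 36 35
f 35 36 37
f 35 37 27
f 36 24 38
f 36 38 37
f 37 38 39
f 37 39 27
f 38 24 40
f 38 40 39
f 39 40 41
f 39 41 27
f 40 24 42
f 40 42 41
f 41 42 43
f 41 43 27
f 42 24 44
f 42 44 43
f 43 44 45
f 43 45 27
f 44 24 46
f 44 46 45
f 45 46 47
f 45 47 27
f 46 24 25
f 46 25 47
f 47 25 26
f 47 26 27
f 49 48 51
f 49 51 50
f 51 48 52
f 51 52 50
f 52 48 53
f 52 53 50
f 53 48 54
f 53 54 50
f 54 48 55
f 54 55 50
f 55 48 56
f 55 56 50
f 56 48 57
f 56 57 50
f 57 48 58
f 57 58 50
f 58 48 49
f 58 49 50
f 60 62 59
f 63 60 59
f 59 62 61
f 61 63 59
f 60 66 62
f 64 60 63
f 64 66 60
f 62 66 61
f 65 63 61
f 61 66 65
f 65 64 63
f 66 64 65



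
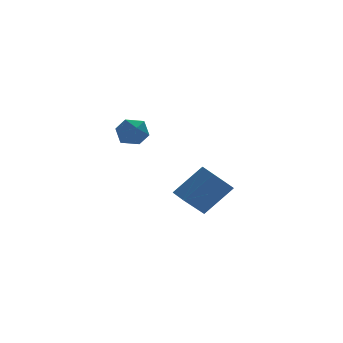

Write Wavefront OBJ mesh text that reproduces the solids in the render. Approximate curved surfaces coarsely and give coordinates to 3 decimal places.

v -1.612 -0.171 4.036
v -1.04 -0.063 3.551
v -1.14 -1.257 4.349
v -0.568 -1.149 3.864
v -0.619 -0.727 4.491
v -0.911 -0.055 4.297
v -1.269 -1.265 3.603
v -1.561 -0.593 3.409
v -0.828 -0.738 3.284
v -0.427 -0.406 3.833
v -1.753 -0.914 4.067
v -1.352 -0.582 4.616
v 3.219 2.276 -2.217
v 2.115 1.92 -1.129
v 3.097 3.133 -2.061
v 1.993 2.777 -0.973
v 4.547 2.223 -0.887
v 3.443 1.867 0.201
v 4.425 3.08 -0.731
v 3.321 2.724 0.357
f 1 12 6
f 1 6 2
f 1 2 8
f 1 8 11
f 1 11 12
f 2 6 10
f 6 12 5
f 12 11 3
f 11 8 7
f 8 2 9
f 4 10 5
f 4 5 3
f 4 3 7
f 4 7 9
f 4 9 10
f 5 10 6
f 3 5 12
f 7 3 11
f 9 7 8
f 10 9 2
f 14 16 13
f 17 14 13
f 13 16 15
f 15 17 13
f 14 20 16
f 18 14 17
f 18 20 14
f 16 20 15
f 19 17 15
f 15 20 19
f 19 18 17
f 20 18 19



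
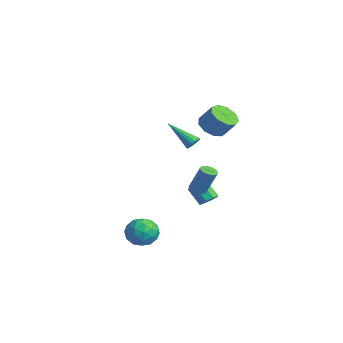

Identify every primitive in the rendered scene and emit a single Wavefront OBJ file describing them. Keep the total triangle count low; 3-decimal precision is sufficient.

v 0.59 2.864 3.207
v 1.374 2.657 2.794
v 2.034 3.149 3.8
v 1.25 3.356 4.213
v 1.193 3.23 2.632
v 1.853 3.723 3.638
v 0.73 3.632 2.739
v 1.39 4.124 3.745
v 0.201 3.674 3.065
v 0.861 4.167 4.071
v -0.145 3.337 3.458
v 0.514 3.83 4.463
v -0.148 2.779 3.733
v 0.512 3.272 4.739
v 0.195 2.26 3.762
v 0.855 2.753 4.768
v 0.723 2.024 3.531
v 1.383 2.517 4.537
v 1.188 2.18 3.149
v 1.848 2.673 4.155
v 2.986 1.034 -0.355
v 3.281 1.397 -0.559
v 3.768 1.849 0.951
v 3.474 1.486 1.155
v 3.066 1.509 -0.523
v 3.554 1.961 0.987
v 2.834 1.511 -0.449
v 3.321 1.964 1.061
v 2.636 1.405 -0.353
v 3.124 1.857 1.157
v 2.519 1.213 -0.258
v 3.006 1.665 1.252
v 2.509 0.98 -0.185
v 2.996 1.433 1.325
v 2.608 0.76 -0.151
v 3.095 1.212 1.359
v 2.794 0.602 -0.164
v 3.281 1.055 1.347
v 3.024 0.543 -0.22
v 3.511 0.996 1.29
v 3.245 0.597 -0.308
v 3.732 1.049 1.202
v 3.407 0.751 -0.406
v 3.895 1.203 1.104
v 3.473 0.969 -0.493
v 3.96 1.421 1.017
v 3.427 1.202 -0.548
v 3.915 1.655 0.962
v 2.339 -0.902 -3.595
v 2.888 -1.655 -3.981
v 1.272 -1.985 -2.999
v 1.821 -2.738 -3.385
v 2.18 -2.196 -2.612
v 2.839 -1.527 -2.981
v 1.321 -2.113 -3.999
v 1.98 -1.444 -4.368
v 2.259 -2.404 -4.23
v 2.79 -2.456 -3.373
v 1.37 -1.184 -3.607
v 1.901 -1.236 -2.75
v 2.707 -1.183 -3.84
v 1.453 -2.457 -3.14
v 1.663 -2.138 -2.686
v 1.986 -2.581 -2.912
v 2.679 -1.108 -3.253
v 3.002 -1.551 -3.479
v 2.585 -1.869 -2.675
v 1.158 -2.089 -3.501
v 1.481 -2.532 -3.727
v 2.174 -1.059 -4.068
v 2.497 -1.502 -4.294
v 1.575 -1.771 -4.305
v 2.66 -2.067 -4.214
v 2.033 -2.703 -3.863
v 1.739 -2.336 -4.225
v 2.127 -1.942 -4.441
v 2.972 -2.097 -3.71
v 2.345 -2.733 -3.36
v 2.556 -2.415 -2.906
v 2.944 -2.021 -3.122
v 2.603 -2.537 -3.857
v 1.815 -0.907 -3.62
v 1.188 -1.543 -3.27
v 1.216 -1.619 -3.858
v 1.604 -1.225 -4.074
v 2.127 -0.937 -3.117
v 1.5 -1.573 -2.766
v 2.033 -1.698 -2.539
v 2.421 -1.304 -2.755
v 1.557 -1.103 -3.123
v 0.613 1.793 2.074
v 1.013 1.525 2.242
v -0.613 0.747 3.326
v 1.003 1.717 2.393
v 0.904 1.926 2.471
v 0.738 2.105 2.458
v 0.544 2.212 2.357
v 0.365 2.223 2.192
v 0.243 2.136 1.999
v 0.205 1.971 1.824
v 0.261 1.764 1.706
v 0.397 1.565 1.673
v 0.583 1.417 1.731
v 0.775 1.356 1.868
v 0.93 1.395 2.053
v -2.814 4.176 -4.05
v -2.318 4.232 -3.633
v -3.11 3.82 -2.634
v -3.606 3.764 -3.05
v -2.583 4.651 -3.671
v -3.375 4.239 -2.671
v -2.984 4.792 -3.93
v -3.776 4.38 -2.931
v -3.285 4.572 -4.259
v -4.077 4.16 -3.26
v -3.31 4.12 -4.466
v -4.102 3.708 -3.467
v -3.045 3.701 -4.429
v -3.837 3.289 -3.429
v -2.644 3.56 -4.169
v -3.436 3.148 -3.17
v -2.343 3.78 -3.84
v -3.135 3.368 -2.841
f 2 1 5
f 2 5 3
f 3 5 6
f 3 6 4
f 5 1 7
f 5 7 6
f 6 7 8
f 6 8 4
f 7 1 9
f 7 9 8
f 8 9 10
f 8 10 4
f 9 1 11
f 9 11 10
f 10 11 12
f 10 12 4
f 11 1 13
f 11 13 12
f 12 13 14
f 12 14 4
f 13 1 15
f 13 15 14
f 14 15 16
f 14 16 4
f 15 1 17
f 15 17 16
f 16 17 18
f 16 18 4
f 17 1 19
f 17 19 18
f 18 19 20
f 18 20 4
f 19 1 2
f 19 2 20
f 20 2 3
f 20 3 4
f 22 21 25
f 22 25 23
f 23 25 26
f 23 26 24
f 25 21 27
f 25 27 26
f 26 27 28
f 26 28 24
f 27 21 29
f 27 29 28
f 28 29 30
f 28 30 24
f 29 21 31
f 29 31 30
f 30 31 32
f 30 32 24
f 31 21 33
f 31 33 32
f 32 33 34
f 32 34 24
f 33 21 35
f 33 35 34
f 34 35 36
f 34 36 24
f 35 21 37
f 35 37 36
f 36 37 38
f 36 38 24
f 37 21 39
f 37 39 38
f 38 39 40
f 38 40 24
f 39 21 41
f 39 41 40
f 40 41 42
f 40 42 24
f 41 21 43
f 41 43 42
f 42 43 44
f 42 44 24
f 43 21 45
f 43 45 44
f 44 45 46
f 44 46 24
f 45 21 47
f 45 47 46
f 46 47 48
f 46 48 24
f 47 21 22
f 47 22 48
f 48 22 23
f 48 23 24
f 49 86 65
f 86 60 89
f 65 89 54
f 86 89 65
f 49 65 61
f 65 54 66
f 61 66 50
f 65 66 61
f 49 61 70
f 61 50 71
f 70 71 56
f 61 71 70
f 49 70 82
f 70 56 85
f 82 85 59
f 70 85 82
f 49 82 86
f 82 59 90
f 86 90 60
f 82 90 86
f 50 66 77
f 66 54 80
f 77 80 58
f 66 80 77
f 54 89 67
f 89 60 88
f 67 88 53
f 89 88 67
f 60 90 87
f 90 59 83
f 87 83 51
f 90 83 87
f 59 85 84
f 85 56 72
f 84 72 55
f 85 72 84
f 56 71 76
f 71 50 73
f 76 73 57
f 71 73 76
f 52 78 64
f 78 58 79
f 64 79 53
f 78 79 64
f 52 64 62
f 64 53 63
f 62 63 51
f 64 63 62
f 52 62 69
f 62 51 68
f 69 68 55
f 62 68 69
f 52 69 74
f 69 55 75
f 74 75 57
f 69 75 74
f 52 74 78
f 74 57 81
f 78 81 58
f 74 81 78
f 53 79 67
f 79 58 80
f 67 80 54
f 79 80 67
f 51 63 87
f 63 53 88
f 87 88 60
f 63 88 87
f 55 68 84
f 68 51 83
f 84 83 59
f 68 83 84
f 57 75 76
f 75 55 72
f 76 72 56
f 75 72 76
f 58 81 77
f 81 57 73
f 77 73 50
f 81 73 77
f 92 91 94
f 92 94 93
f 94 91 95
f 94 95 93
f 95 91 96
f 95 96 93
f 96 91 97
f 96 97 93
f 97 91 98
f 97 98 93
f 98 91 99
f 98 99 93
f 99 91 100
f 99 100 93
f 100 91 101
f 100 101 93
f 101 91 102
f 101 102 93
f 102 91 103
f 102 103 93
f 103 91 104
f 103 104 93
f 104 91 105
f 104 105 93
f 105 91 92
f 105 92 93
f 107 106 110
f 107 110 108
f 108 110 111
f 108 111 109
f 110 106 112
f 110 112 111
f 111 112 113
f 111 113 109
f 112 106 114
f 112 114 113
f 113 114 115
f 113 115 109
f 114 106 116
f 114 116 115
f 115 116 117
f 115 117 109
f 116 106 118
f 116 118 117
f 117 118 119
f 117 119 109
f 118 106 120
f 118 120 119
f 119 120 121
f 119 121 109
f 120 106 122
f 120 122 121
f 121 122 123
f 121 123 109
f 122 106 107
f 122 107 123
f 123 107 108
f 123 108 109

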